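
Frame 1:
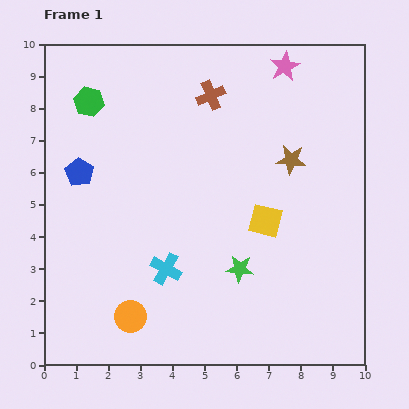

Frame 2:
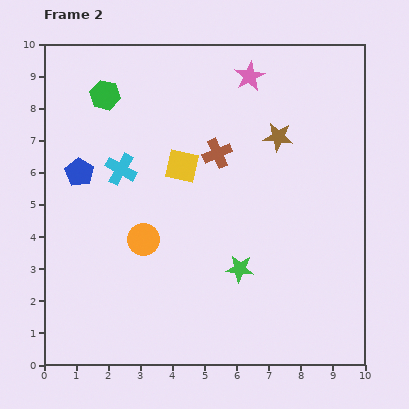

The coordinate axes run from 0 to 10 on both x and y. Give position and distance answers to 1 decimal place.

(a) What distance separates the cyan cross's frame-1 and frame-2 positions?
3.4

The cyan cross moved from (3.8, 3.0) to (2.4, 6.1), a distance of √(1.4² + 3.1²) ≈ 3.4.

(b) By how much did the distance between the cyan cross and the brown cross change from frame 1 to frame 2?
-2.6

Distance in frame 1: 5.6. Distance in frame 2: 3.0.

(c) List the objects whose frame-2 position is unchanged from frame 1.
the blue pentagon, the green star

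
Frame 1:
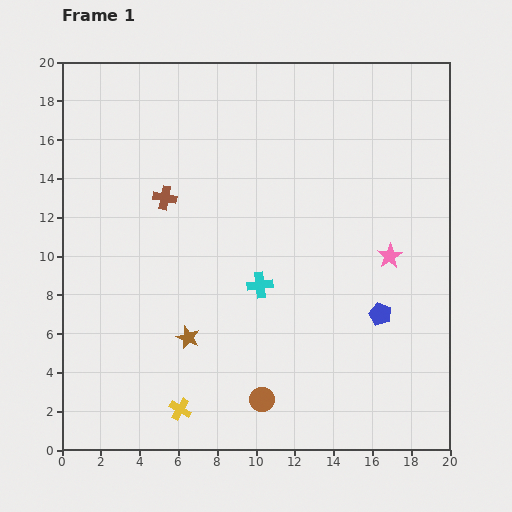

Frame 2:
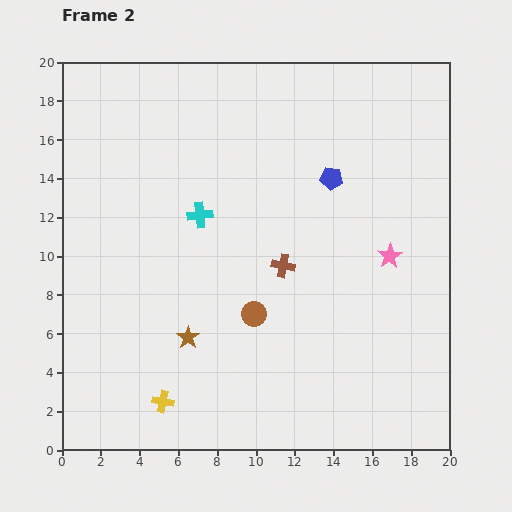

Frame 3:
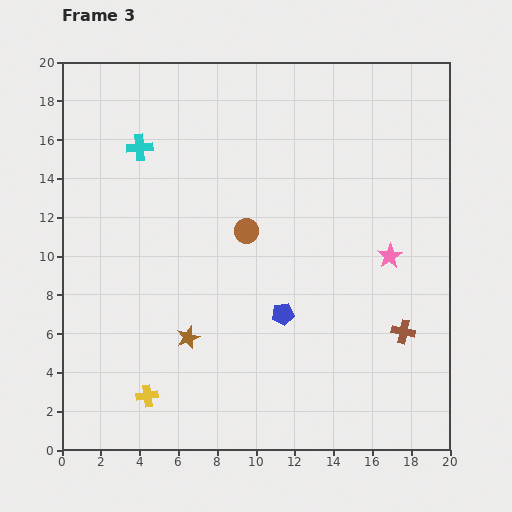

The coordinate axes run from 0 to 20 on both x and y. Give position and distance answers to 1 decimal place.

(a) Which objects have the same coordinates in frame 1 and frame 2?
the brown star, the pink star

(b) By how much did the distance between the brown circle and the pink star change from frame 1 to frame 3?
-2.4

Distance in frame 1: 9.9. Distance in frame 3: 7.5.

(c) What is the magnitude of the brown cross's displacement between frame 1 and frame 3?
14.1

The brown cross moved from (5.3, 13.0) to (17.6, 6.1), a distance of √(12.3² + 6.9²) ≈ 14.1.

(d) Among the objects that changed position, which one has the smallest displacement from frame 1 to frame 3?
the yellow cross

(moved 1.8)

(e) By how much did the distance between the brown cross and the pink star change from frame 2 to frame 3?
-1.5

Distance in frame 2: 5.5. Distance in frame 3: 4.0.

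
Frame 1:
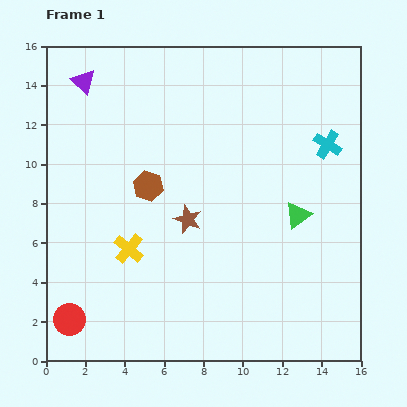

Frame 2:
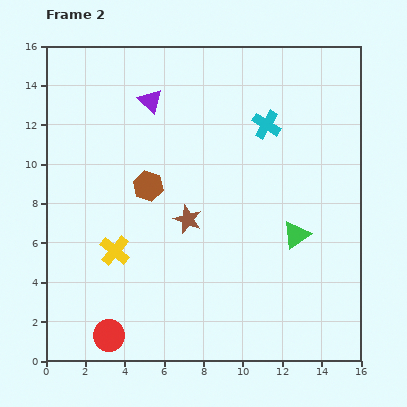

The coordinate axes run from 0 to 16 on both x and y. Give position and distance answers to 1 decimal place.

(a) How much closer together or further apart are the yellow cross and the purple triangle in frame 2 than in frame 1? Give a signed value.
-1.0

Distance in frame 1: 8.8. Distance in frame 2: 7.8.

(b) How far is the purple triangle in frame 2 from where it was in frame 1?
3.5

The purple triangle moved from (1.9, 14.2) to (5.3, 13.2), a distance of √(3.4² + 1.0²) ≈ 3.5.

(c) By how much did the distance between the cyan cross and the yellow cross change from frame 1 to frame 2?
-1.4

Distance in frame 1: 11.4. Distance in frame 2: 10.0.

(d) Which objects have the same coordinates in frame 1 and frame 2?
the brown hexagon, the brown star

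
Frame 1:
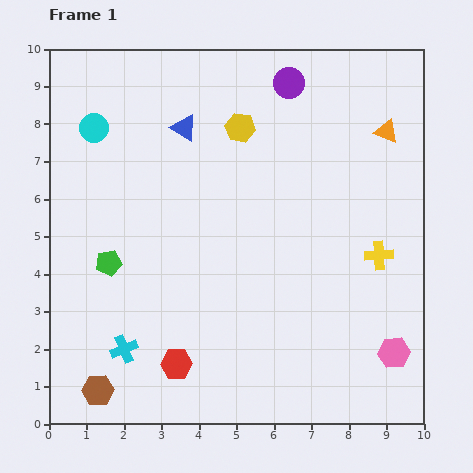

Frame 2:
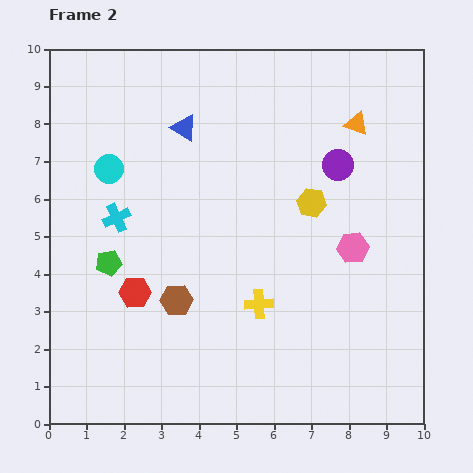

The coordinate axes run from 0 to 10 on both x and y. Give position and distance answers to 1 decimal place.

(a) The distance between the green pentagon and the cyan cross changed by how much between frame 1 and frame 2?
-1.1

Distance in frame 1: 2.3. Distance in frame 2: 1.2.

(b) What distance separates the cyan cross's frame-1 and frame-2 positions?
3.5

The cyan cross moved from (2.0, 2.0) to (1.8, 5.5), a distance of √(0.2² + 3.5²) ≈ 3.5.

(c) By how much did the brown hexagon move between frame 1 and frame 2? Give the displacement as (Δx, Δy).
(2.1, 2.4)

The brown hexagon was at (1.3, 0.9) in frame 1 and (3.4, 3.3) in frame 2.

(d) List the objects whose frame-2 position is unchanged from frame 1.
the blue triangle, the green pentagon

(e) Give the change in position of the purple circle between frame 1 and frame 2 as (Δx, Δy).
(1.3, -2.2)

The purple circle was at (6.4, 9.1) in frame 1 and (7.7, 6.9) in frame 2.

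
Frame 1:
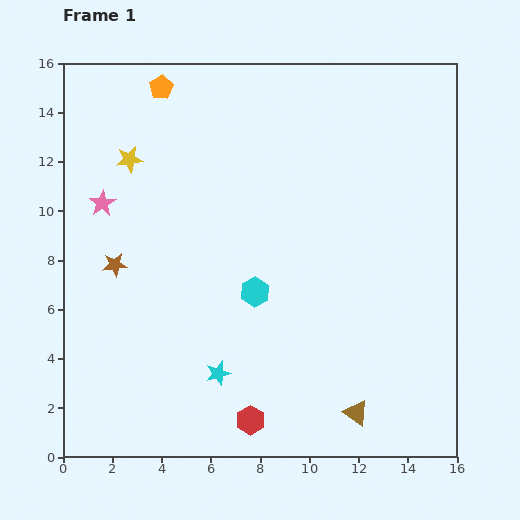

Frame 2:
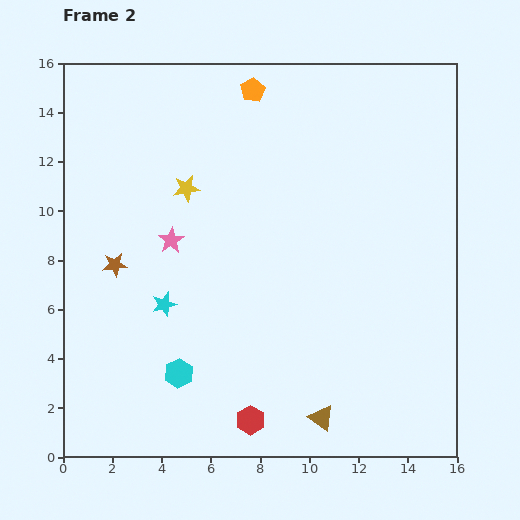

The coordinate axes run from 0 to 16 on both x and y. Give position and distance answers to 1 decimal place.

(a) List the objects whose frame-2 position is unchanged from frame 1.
the red hexagon, the brown star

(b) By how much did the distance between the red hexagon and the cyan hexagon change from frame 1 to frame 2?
-1.7

Distance in frame 1: 5.2. Distance in frame 2: 3.5.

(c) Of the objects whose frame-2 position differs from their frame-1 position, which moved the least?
the brown triangle

(moved 1.4)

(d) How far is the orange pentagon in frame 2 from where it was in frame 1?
3.7

The orange pentagon moved from (4.0, 15.0) to (7.7, 14.9), a distance of √(3.7² + 0.1²) ≈ 3.7.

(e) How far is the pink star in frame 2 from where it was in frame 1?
3.2

The pink star moved from (1.6, 10.3) to (4.4, 8.8), a distance of √(2.8² + 1.5²) ≈ 3.2.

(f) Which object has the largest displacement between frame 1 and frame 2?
the cyan hexagon

(moved 4.5; next 3.7)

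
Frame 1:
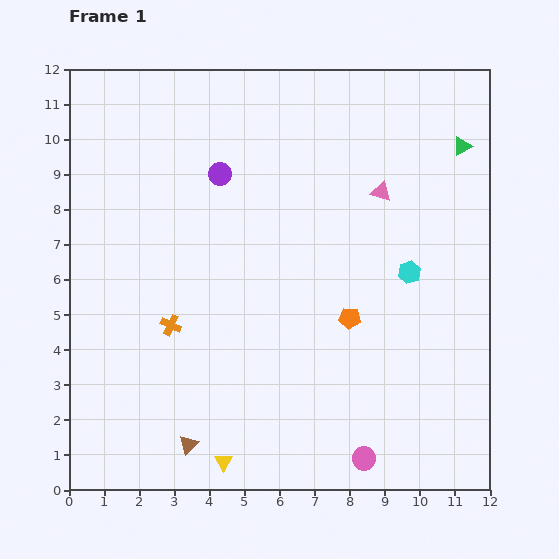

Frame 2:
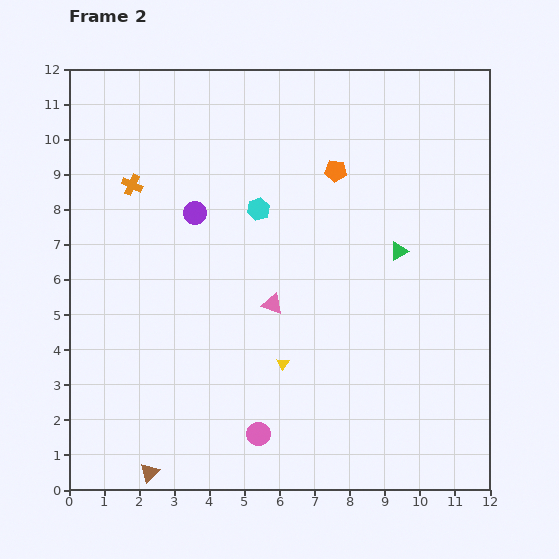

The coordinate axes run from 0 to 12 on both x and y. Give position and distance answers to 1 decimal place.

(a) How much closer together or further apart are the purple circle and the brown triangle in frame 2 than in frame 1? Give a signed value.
-0.3

Distance in frame 1: 7.8. Distance in frame 2: 7.5.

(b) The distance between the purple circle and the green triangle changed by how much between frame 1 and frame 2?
-1.0

Distance in frame 1: 6.9. Distance in frame 2: 5.9.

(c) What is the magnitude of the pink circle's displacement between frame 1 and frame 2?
3.1

The pink circle moved from (8.4, 0.9) to (5.4, 1.6), a distance of √(3.0² + 0.7²) ≈ 3.1.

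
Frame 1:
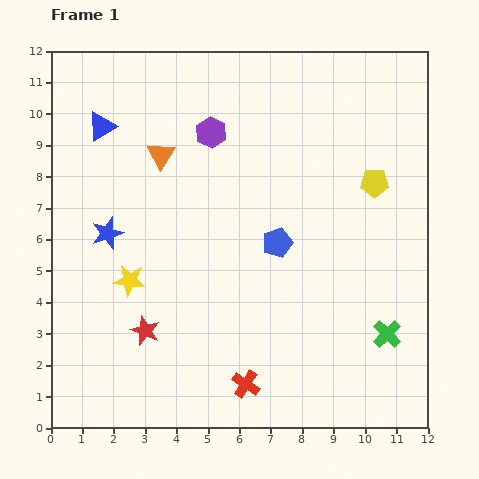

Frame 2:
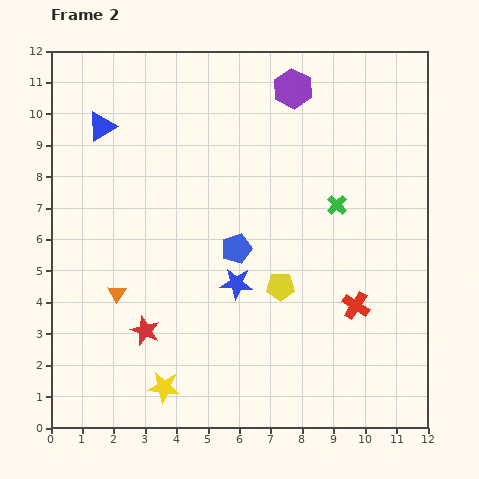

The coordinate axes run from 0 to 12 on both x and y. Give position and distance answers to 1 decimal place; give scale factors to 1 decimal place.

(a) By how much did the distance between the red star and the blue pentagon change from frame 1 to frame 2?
-1.1

Distance in frame 1: 5.0. Distance in frame 2: 3.9.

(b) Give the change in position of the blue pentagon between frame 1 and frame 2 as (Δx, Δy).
(-1.3, -0.2)

The blue pentagon was at (7.2, 5.9) in frame 1 and (5.9, 5.7) in frame 2.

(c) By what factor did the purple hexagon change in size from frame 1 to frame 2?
1.3×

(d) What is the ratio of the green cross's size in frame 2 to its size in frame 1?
0.7×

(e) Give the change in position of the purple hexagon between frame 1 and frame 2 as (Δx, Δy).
(2.6, 1.4)

The purple hexagon was at (5.1, 9.4) in frame 1 and (7.7, 10.8) in frame 2.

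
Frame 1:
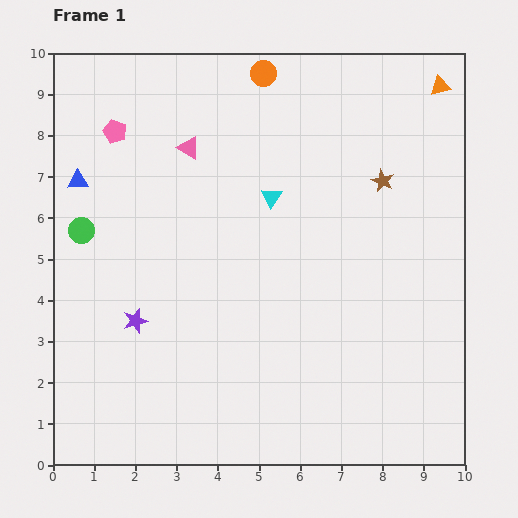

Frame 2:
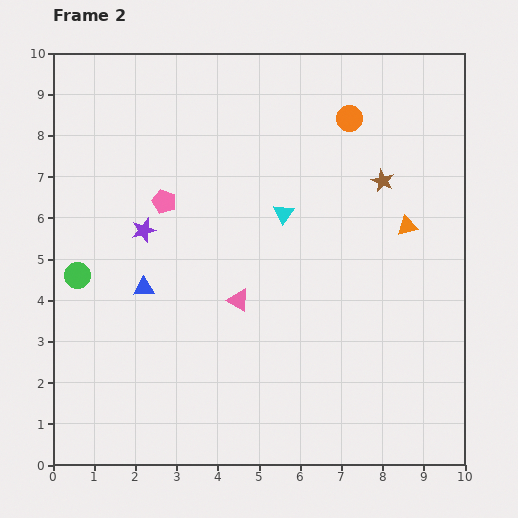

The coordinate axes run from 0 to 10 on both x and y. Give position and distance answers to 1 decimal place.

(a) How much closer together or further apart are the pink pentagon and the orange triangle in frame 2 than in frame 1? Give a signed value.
-2.1

Distance in frame 1: 8.0. Distance in frame 2: 5.9.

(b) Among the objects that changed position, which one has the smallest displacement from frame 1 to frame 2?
the cyan triangle

(moved 0.5)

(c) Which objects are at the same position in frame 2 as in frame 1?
the brown star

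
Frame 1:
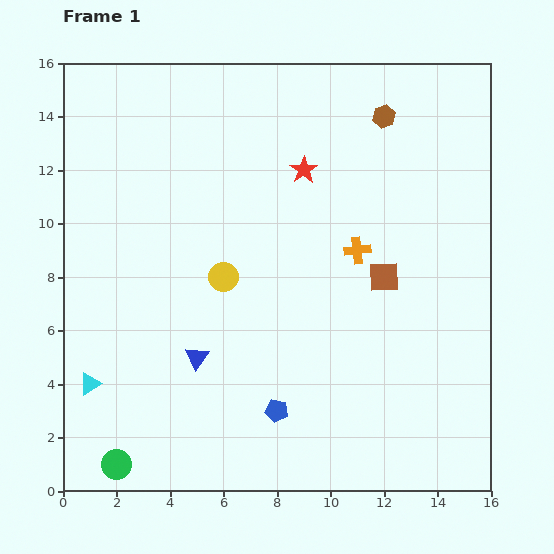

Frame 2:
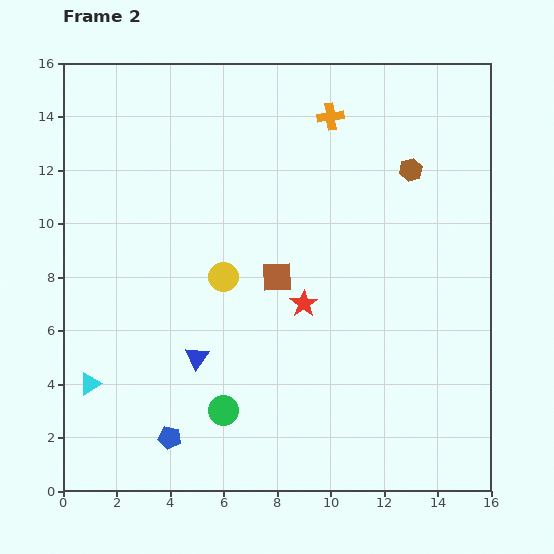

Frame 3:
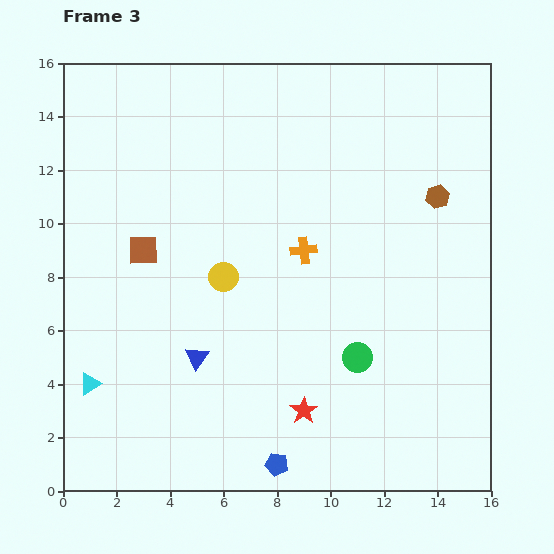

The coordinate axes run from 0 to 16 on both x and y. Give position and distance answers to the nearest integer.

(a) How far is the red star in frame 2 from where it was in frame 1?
5

The red star moved from (9, 12) to (9, 7), a distance of √(0² + 5²) ≈ 5.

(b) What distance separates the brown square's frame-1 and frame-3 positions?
9

The brown square moved from (12, 8) to (3, 9), a distance of √(9² + 1²) ≈ 9.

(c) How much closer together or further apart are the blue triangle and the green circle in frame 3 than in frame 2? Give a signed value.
+4

Distance in frame 2: 2. Distance in frame 3: 6.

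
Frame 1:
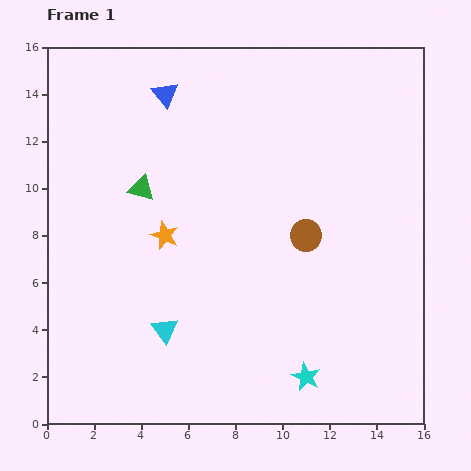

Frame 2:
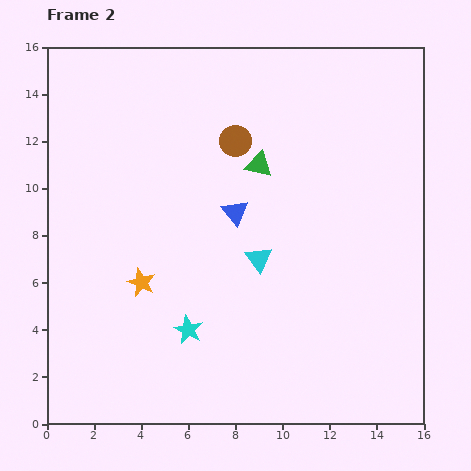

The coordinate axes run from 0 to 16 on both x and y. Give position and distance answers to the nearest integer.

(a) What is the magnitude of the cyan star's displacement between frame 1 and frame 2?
5

The cyan star moved from (11, 2) to (6, 4), a distance of √(5² + 2²) ≈ 5.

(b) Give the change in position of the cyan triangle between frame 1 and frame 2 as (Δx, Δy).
(4, 3)

The cyan triangle was at (5, 4) in frame 1 and (9, 7) in frame 2.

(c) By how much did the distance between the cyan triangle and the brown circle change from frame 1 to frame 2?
-2

Distance in frame 1: 7. Distance in frame 2: 5.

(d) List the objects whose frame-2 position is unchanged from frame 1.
none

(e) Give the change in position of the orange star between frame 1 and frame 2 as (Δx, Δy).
(-1, -2)

The orange star was at (5, 8) in frame 1 and (4, 6) in frame 2.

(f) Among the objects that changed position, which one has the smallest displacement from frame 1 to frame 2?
the orange star

(moved 2)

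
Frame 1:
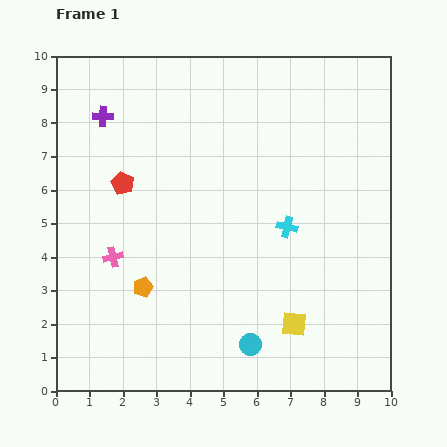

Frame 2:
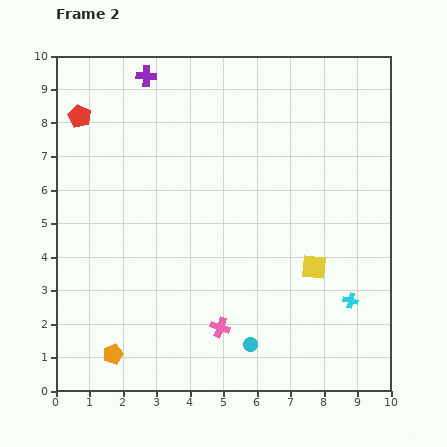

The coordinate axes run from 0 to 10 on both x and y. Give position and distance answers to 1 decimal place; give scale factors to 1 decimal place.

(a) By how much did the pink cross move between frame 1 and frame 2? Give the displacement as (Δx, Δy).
(3.2, -2.1)

The pink cross was at (1.7, 4.0) in frame 1 and (4.9, 1.9) in frame 2.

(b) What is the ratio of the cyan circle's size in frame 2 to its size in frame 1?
0.6×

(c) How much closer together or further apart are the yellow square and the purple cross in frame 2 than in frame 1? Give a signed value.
-0.8

Distance in frame 1: 8.4. Distance in frame 2: 7.6.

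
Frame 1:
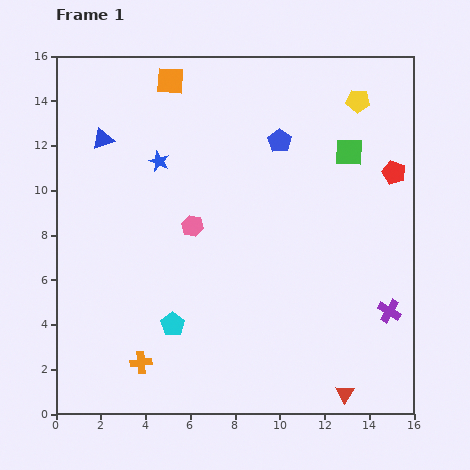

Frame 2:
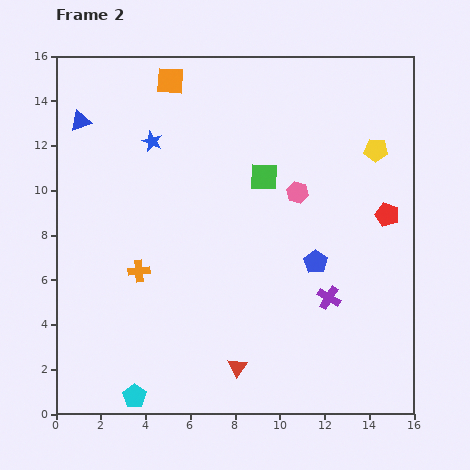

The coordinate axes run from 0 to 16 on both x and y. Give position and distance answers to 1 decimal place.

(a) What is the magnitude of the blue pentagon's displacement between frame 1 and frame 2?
5.6

The blue pentagon moved from (10.0, 12.2) to (11.6, 6.8), a distance of √(1.6² + 5.4²) ≈ 5.6.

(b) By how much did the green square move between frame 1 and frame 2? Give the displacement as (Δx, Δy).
(-3.8, -1.1)

The green square was at (13.1, 11.7) in frame 1 and (9.3, 10.6) in frame 2.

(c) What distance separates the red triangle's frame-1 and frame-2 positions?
4.9

The red triangle moved from (12.9, 0.9) to (8.1, 2.1), a distance of √(4.8² + 1.2²) ≈ 4.9.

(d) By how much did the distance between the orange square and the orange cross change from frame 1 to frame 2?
-4.1

Distance in frame 1: 12.7. Distance in frame 2: 8.6.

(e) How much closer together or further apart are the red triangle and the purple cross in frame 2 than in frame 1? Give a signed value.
+0.9

Distance in frame 1: 4.2. Distance in frame 2: 5.1.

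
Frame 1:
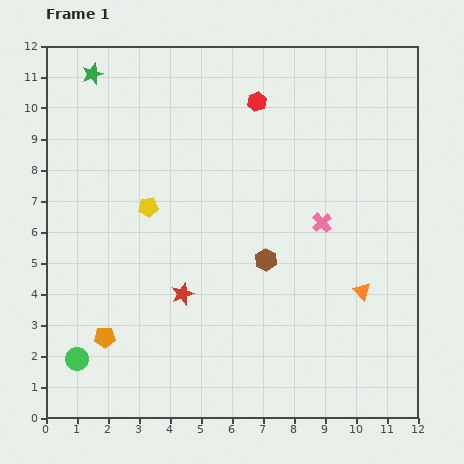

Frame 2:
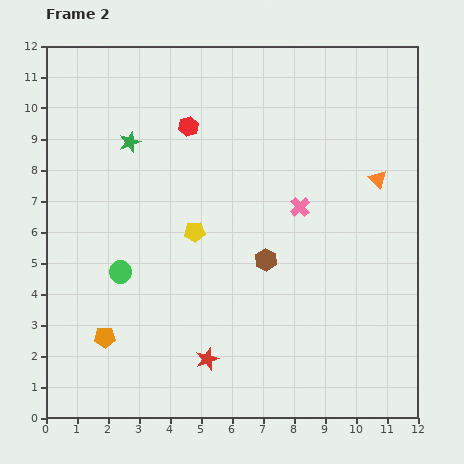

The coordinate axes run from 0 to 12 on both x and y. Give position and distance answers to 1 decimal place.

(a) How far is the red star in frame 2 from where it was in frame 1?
2.2

The red star moved from (4.4, 4.0) to (5.2, 1.9), a distance of √(0.8² + 2.1²) ≈ 2.2.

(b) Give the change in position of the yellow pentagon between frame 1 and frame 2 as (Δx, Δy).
(1.5, -0.8)

The yellow pentagon was at (3.3, 6.8) in frame 1 and (4.8, 6.0) in frame 2.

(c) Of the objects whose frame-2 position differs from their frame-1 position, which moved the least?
the pink cross

(moved 0.9)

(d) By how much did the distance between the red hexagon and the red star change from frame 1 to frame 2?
+0.9

Distance in frame 1: 6.6. Distance in frame 2: 7.5.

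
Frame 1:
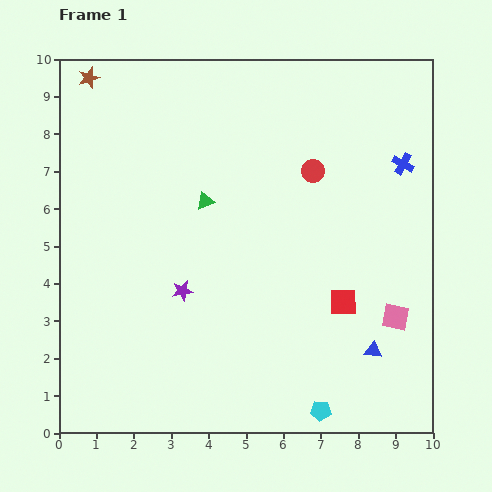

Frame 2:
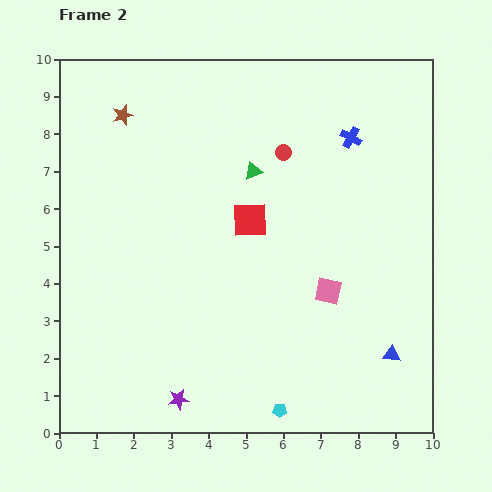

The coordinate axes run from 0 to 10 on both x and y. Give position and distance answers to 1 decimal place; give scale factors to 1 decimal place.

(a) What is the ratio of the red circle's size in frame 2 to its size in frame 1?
0.7×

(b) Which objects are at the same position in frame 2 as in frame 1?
none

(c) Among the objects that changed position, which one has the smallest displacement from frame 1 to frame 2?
the blue triangle

(moved 0.5)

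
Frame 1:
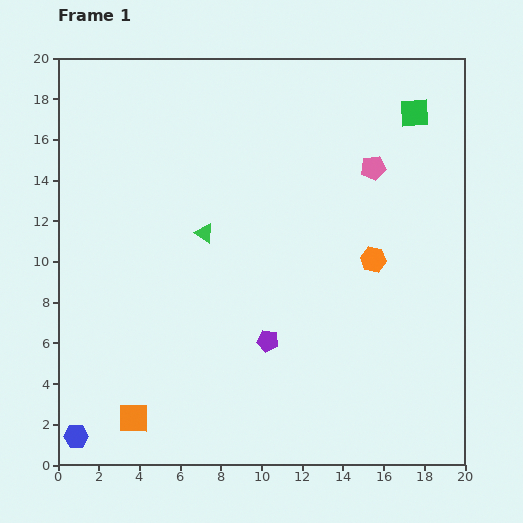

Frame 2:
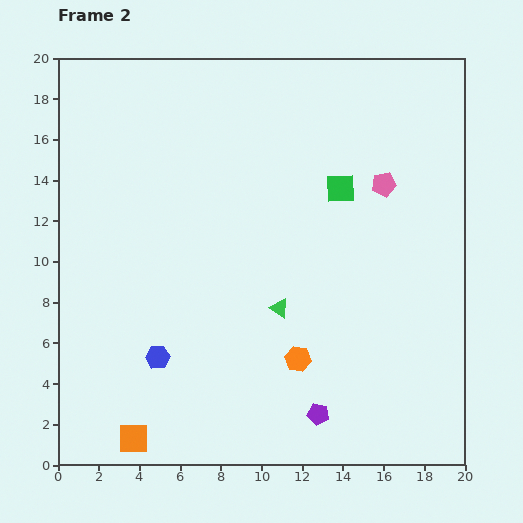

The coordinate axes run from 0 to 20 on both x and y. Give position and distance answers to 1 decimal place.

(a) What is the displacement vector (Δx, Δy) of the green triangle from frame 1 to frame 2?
(3.7, -3.7)

The green triangle was at (7.2, 11.4) in frame 1 and (10.9, 7.7) in frame 2.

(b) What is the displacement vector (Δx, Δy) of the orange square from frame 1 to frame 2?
(0.0, -1.0)

The orange square was at (3.7, 2.3) in frame 1 and (3.7, 1.3) in frame 2.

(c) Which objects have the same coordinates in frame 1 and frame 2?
none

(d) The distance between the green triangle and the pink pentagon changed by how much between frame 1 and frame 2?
-0.9

Distance in frame 1: 8.9. Distance in frame 2: 8.0.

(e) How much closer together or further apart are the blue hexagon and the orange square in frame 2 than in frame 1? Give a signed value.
+1.3

Distance in frame 1: 2.9. Distance in frame 2: 4.2.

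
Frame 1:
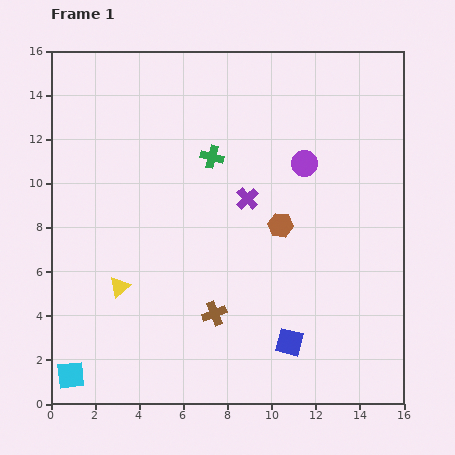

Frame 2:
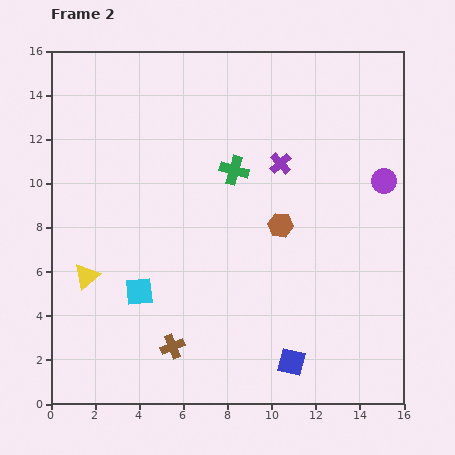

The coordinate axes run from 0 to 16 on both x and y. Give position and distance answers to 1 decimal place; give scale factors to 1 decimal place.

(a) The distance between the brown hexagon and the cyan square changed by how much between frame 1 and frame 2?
-4.6

Distance in frame 1: 11.7. Distance in frame 2: 7.1.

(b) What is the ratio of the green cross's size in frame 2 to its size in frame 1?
1.3×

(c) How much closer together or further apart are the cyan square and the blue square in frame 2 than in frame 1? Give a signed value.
-2.4

Distance in frame 1: 10.0. Distance in frame 2: 7.6.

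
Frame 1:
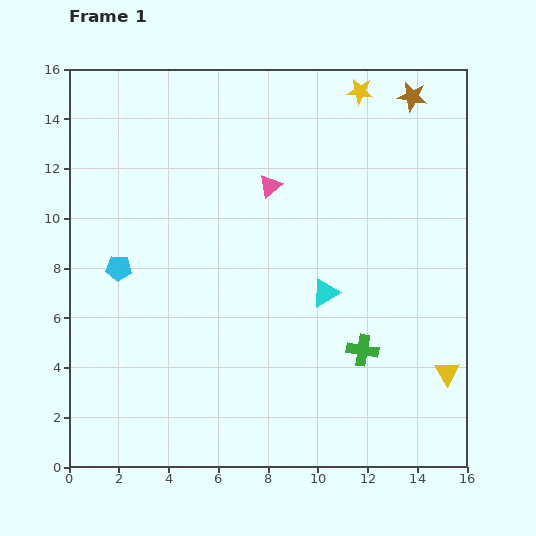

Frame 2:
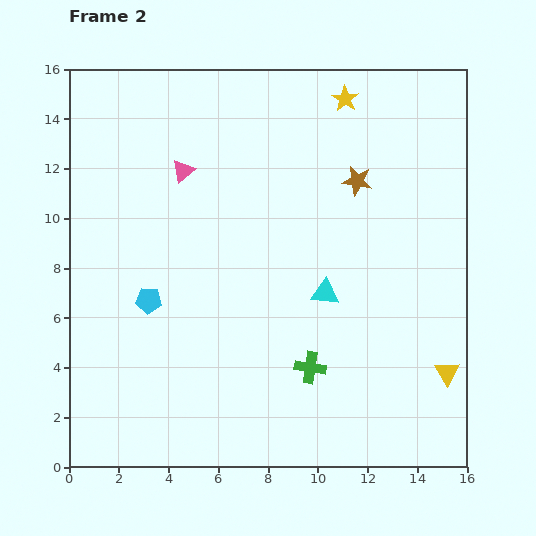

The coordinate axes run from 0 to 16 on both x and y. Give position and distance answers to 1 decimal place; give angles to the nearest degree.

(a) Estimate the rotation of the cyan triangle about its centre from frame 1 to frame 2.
35° clockwise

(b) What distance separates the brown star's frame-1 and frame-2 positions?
4.0

The brown star moved from (13.8, 14.9) to (11.6, 11.5), a distance of √(2.2² + 3.4²) ≈ 4.0.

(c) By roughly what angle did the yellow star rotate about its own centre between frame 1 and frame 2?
26° clockwise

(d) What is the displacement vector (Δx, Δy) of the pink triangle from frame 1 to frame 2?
(-3.5, 0.6)

The pink triangle was at (8.1, 11.3) in frame 1 and (4.6, 11.9) in frame 2.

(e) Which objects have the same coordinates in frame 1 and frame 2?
the cyan triangle, the yellow triangle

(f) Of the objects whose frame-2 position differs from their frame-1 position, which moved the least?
the yellow star

(moved 0.7)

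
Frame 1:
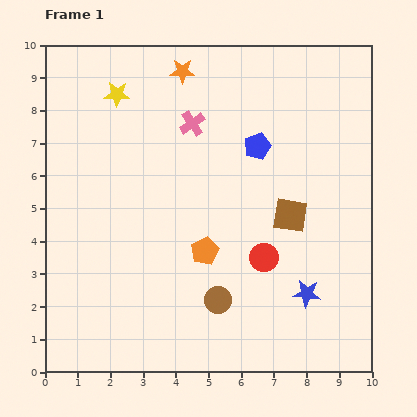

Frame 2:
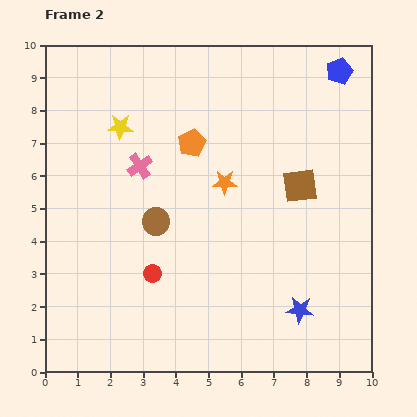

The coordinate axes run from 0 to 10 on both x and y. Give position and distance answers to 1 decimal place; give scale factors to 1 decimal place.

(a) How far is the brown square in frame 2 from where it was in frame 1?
0.9

The brown square moved from (7.5, 4.8) to (7.8, 5.7), a distance of √(0.3² + 0.9²) ≈ 0.9.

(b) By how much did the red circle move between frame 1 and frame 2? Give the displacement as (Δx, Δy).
(-3.4, -0.5)

The red circle was at (6.7, 3.5) in frame 1 and (3.3, 3.0) in frame 2.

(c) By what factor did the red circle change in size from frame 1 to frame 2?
0.6×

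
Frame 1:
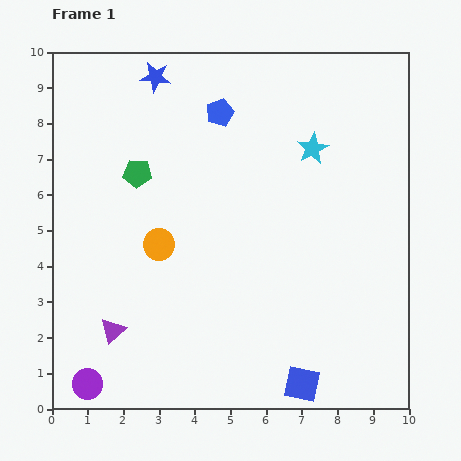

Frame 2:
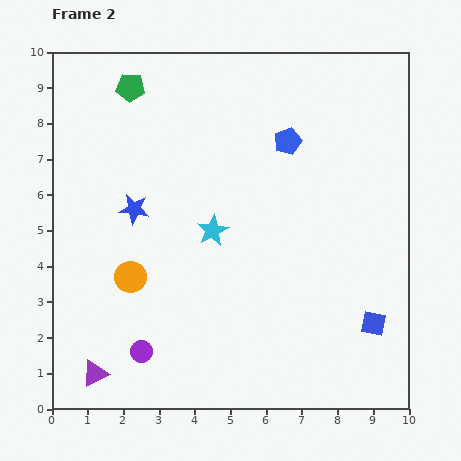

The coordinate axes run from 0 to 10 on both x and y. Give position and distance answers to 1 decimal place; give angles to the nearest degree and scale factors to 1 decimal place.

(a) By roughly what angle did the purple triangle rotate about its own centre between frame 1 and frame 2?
15° clockwise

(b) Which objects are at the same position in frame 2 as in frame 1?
none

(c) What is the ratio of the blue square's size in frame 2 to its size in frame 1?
0.7×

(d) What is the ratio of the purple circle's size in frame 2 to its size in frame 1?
0.7×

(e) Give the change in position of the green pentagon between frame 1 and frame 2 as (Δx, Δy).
(-0.2, 2.4)

The green pentagon was at (2.4, 6.6) in frame 1 and (2.2, 9.0) in frame 2.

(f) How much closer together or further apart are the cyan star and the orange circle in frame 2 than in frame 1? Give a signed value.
-2.5

Distance in frame 1: 5.1. Distance in frame 2: 2.6.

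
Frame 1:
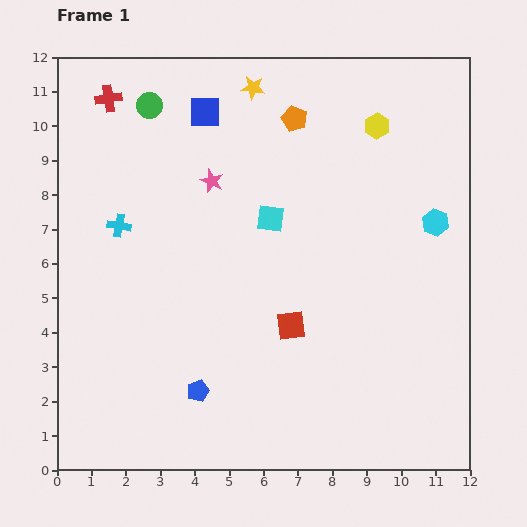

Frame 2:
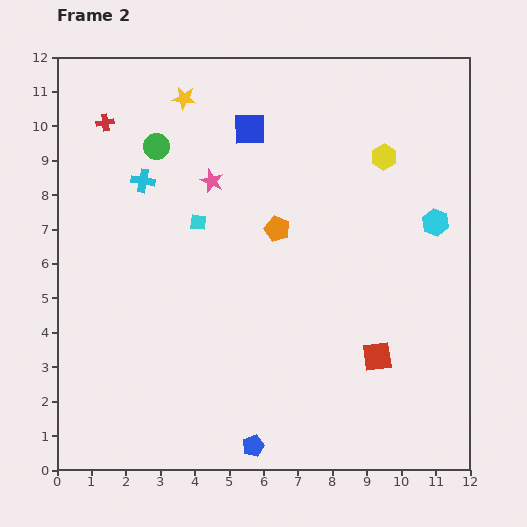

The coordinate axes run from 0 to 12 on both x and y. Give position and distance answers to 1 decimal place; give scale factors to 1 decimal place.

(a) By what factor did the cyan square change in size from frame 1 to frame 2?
0.6×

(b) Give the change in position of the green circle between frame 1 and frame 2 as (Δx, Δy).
(0.2, -1.2)

The green circle was at (2.7, 10.6) in frame 1 and (2.9, 9.4) in frame 2.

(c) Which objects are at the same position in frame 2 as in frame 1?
the pink star, the cyan hexagon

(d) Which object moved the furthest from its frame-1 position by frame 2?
the orange pentagon

(moved 3.2; next 2.7)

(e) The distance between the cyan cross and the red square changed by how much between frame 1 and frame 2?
+2.7

Distance in frame 1: 5.8. Distance in frame 2: 8.5.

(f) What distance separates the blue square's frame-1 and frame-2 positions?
1.4

The blue square moved from (4.3, 10.4) to (5.6, 9.9), a distance of √(1.3² + 0.5²) ≈ 1.4.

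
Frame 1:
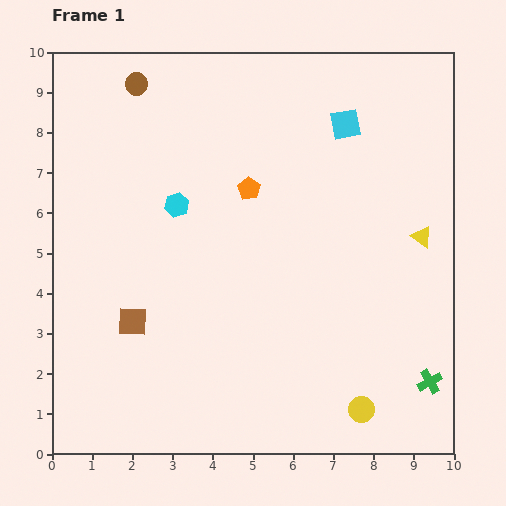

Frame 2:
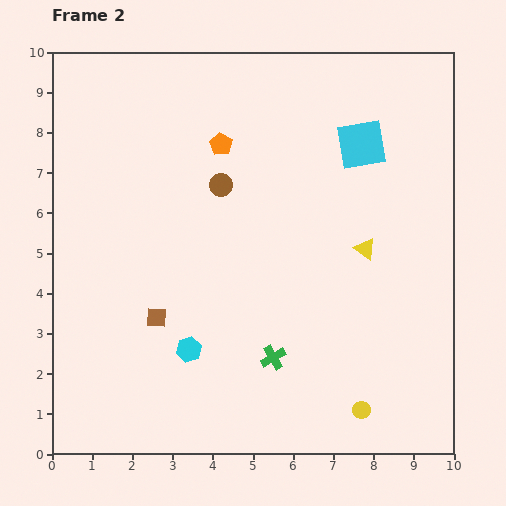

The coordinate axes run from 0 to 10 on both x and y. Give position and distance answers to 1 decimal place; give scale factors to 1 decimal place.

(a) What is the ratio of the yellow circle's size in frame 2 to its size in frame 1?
0.7×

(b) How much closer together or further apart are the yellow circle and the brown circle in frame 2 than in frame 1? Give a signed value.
-3.2

Distance in frame 1: 9.8. Distance in frame 2: 6.6.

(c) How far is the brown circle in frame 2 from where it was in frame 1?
3.3

The brown circle moved from (2.1, 9.2) to (4.2, 6.7), a distance of √(2.1² + 2.5²) ≈ 3.3.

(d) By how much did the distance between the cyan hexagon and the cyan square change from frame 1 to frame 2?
+2.0

Distance in frame 1: 4.7. Distance in frame 2: 6.7.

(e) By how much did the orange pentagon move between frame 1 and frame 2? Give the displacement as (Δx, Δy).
(-0.7, 1.1)

The orange pentagon was at (4.9, 6.6) in frame 1 and (4.2, 7.7) in frame 2.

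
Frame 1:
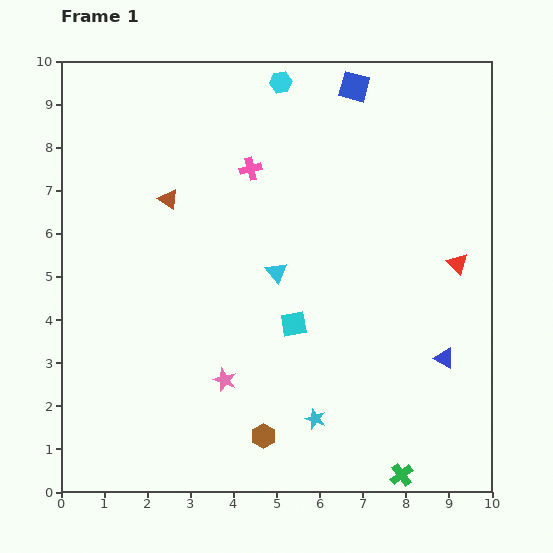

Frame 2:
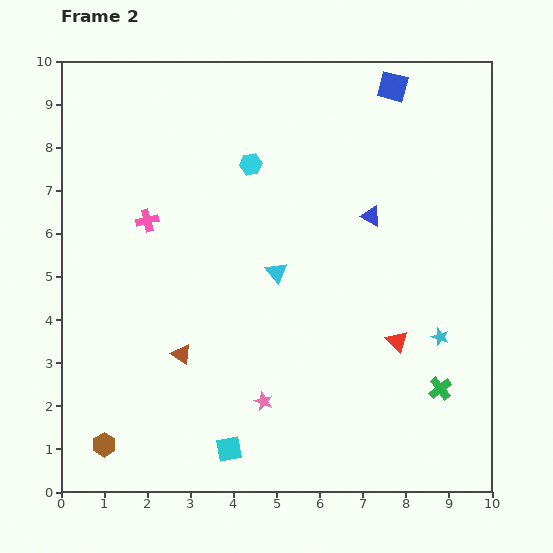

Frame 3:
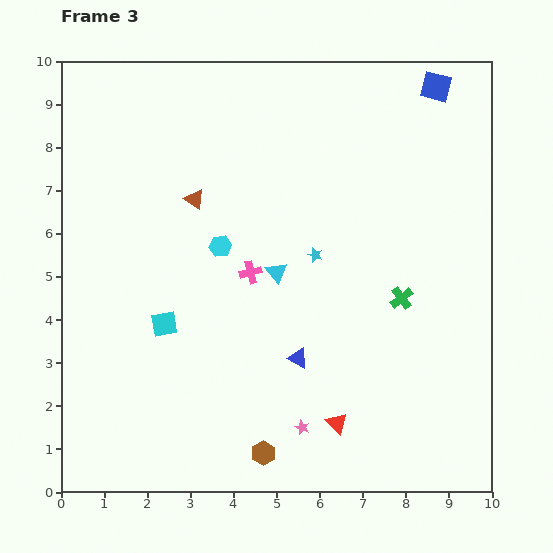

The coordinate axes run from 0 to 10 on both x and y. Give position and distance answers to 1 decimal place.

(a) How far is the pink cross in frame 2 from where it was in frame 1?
2.7

The pink cross moved from (4.4, 7.5) to (2.0, 6.3), a distance of √(2.4² + 1.2²) ≈ 2.7.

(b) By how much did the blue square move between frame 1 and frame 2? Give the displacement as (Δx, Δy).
(0.9, 0.0)

The blue square was at (6.8, 9.4) in frame 1 and (7.7, 9.4) in frame 2.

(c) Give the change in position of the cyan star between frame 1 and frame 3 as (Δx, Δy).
(0.0, 3.8)

The cyan star was at (5.9, 1.7) in frame 1 and (5.9, 5.5) in frame 3.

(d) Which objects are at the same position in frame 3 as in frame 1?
the cyan triangle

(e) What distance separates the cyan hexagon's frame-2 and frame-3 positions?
2.0

The cyan hexagon moved from (4.4, 7.6) to (3.7, 5.7), a distance of √(0.7² + 1.9²) ≈ 2.0.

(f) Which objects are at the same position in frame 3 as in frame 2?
the cyan triangle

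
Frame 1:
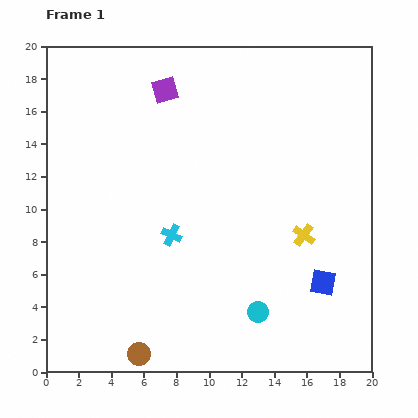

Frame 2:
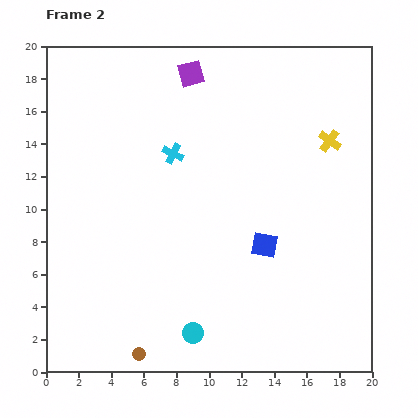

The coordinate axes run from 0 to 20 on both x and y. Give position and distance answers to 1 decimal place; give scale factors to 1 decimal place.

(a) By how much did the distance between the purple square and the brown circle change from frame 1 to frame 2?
+1.2

Distance in frame 1: 16.3. Distance in frame 2: 17.5.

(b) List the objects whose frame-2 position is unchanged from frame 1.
the brown circle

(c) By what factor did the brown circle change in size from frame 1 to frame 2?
0.6×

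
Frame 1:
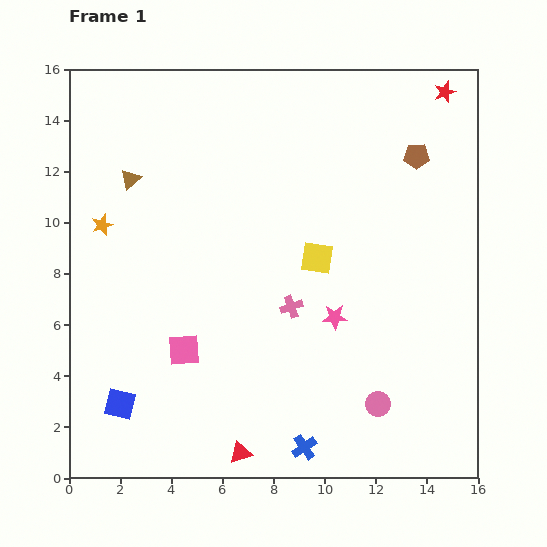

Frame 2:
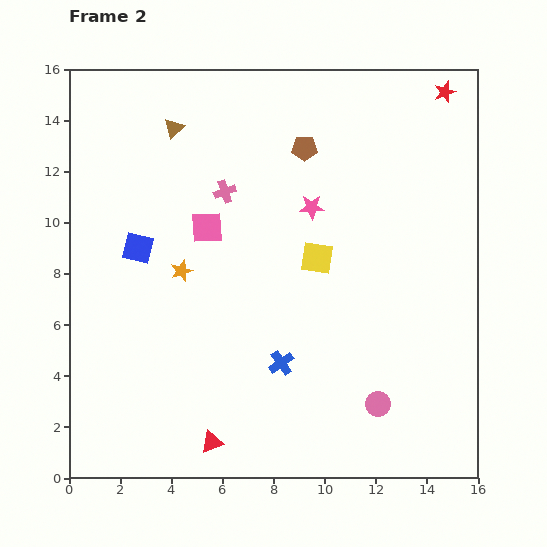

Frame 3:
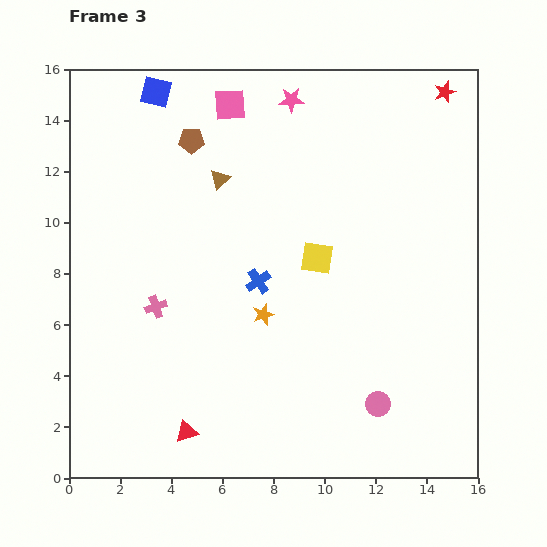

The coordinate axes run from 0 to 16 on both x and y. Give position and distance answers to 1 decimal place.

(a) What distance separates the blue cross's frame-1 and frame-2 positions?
3.4

The blue cross moved from (9.2, 1.2) to (8.3, 4.5), a distance of √(0.9² + 3.3²) ≈ 3.4.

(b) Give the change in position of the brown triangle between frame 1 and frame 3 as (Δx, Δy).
(3.5, 0.0)

The brown triangle was at (2.4, 11.7) in frame 1 and (5.9, 11.7) in frame 3.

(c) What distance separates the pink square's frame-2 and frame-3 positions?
4.9

The pink square moved from (5.4, 9.8) to (6.3, 14.6), a distance of √(0.9² + 4.8²) ≈ 4.9.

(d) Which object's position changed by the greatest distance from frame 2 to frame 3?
the blue square

(moved 6.1; next 5.2)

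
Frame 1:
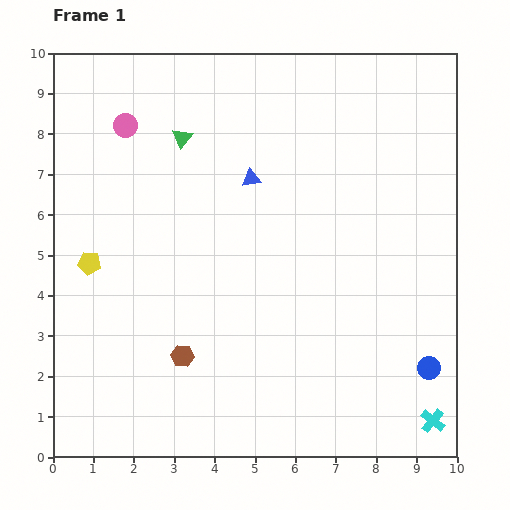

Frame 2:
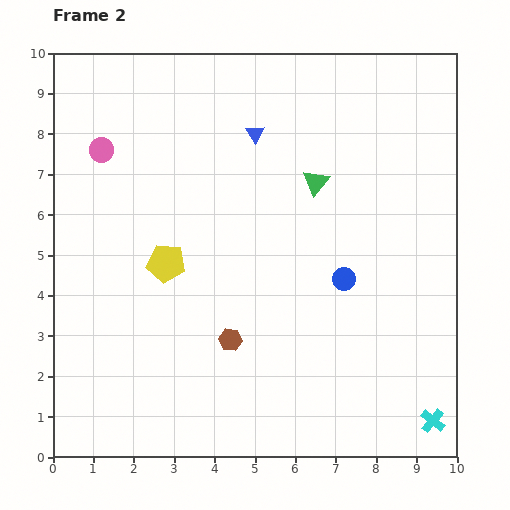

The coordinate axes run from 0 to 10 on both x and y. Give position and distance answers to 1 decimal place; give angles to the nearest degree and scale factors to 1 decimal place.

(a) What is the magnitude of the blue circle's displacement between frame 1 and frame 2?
3.0

The blue circle moved from (9.3, 2.2) to (7.2, 4.4), a distance of √(2.1² + 2.2²) ≈ 3.0.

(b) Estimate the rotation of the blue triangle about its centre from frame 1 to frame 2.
52° counter-clockwise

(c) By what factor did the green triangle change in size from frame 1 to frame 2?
1.3×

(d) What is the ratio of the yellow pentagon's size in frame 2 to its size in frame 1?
1.6×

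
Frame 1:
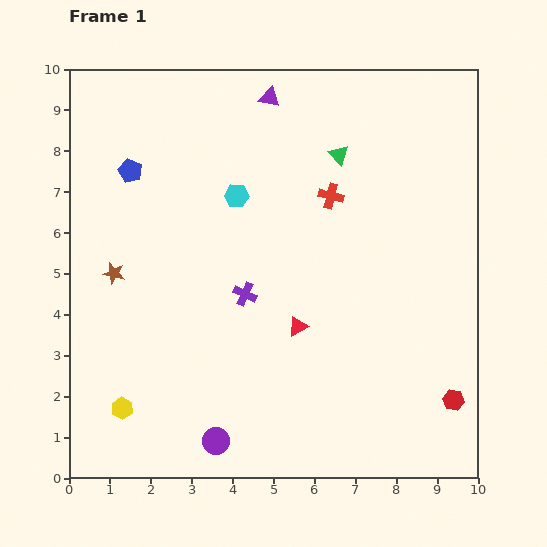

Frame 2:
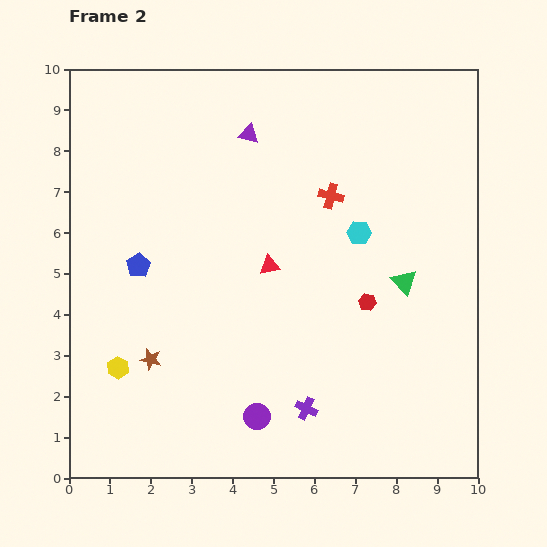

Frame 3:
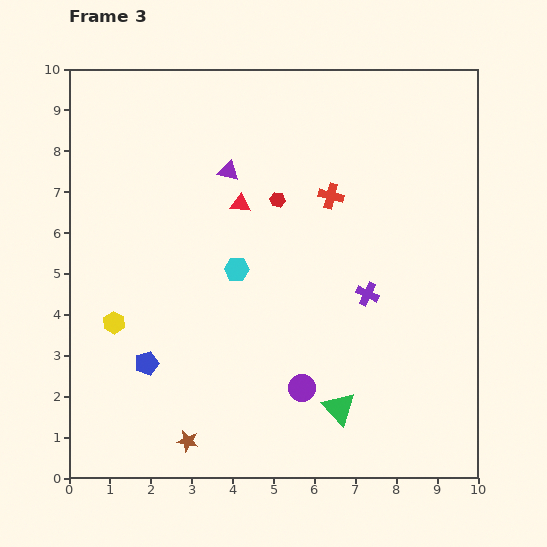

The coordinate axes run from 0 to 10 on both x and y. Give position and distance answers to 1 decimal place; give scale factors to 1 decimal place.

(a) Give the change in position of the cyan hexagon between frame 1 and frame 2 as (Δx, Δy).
(3.0, -0.9)

The cyan hexagon was at (4.1, 6.9) in frame 1 and (7.1, 6.0) in frame 2.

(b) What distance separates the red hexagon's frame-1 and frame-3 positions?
6.5

The red hexagon moved from (9.4, 1.9) to (5.1, 6.8), a distance of √(4.3² + 4.9²) ≈ 6.5.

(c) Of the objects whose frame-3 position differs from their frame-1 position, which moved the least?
the cyan hexagon

(moved 1.8)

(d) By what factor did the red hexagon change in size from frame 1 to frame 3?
0.7×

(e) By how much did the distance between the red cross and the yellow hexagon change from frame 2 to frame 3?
-0.6

Distance in frame 2: 6.7. Distance in frame 3: 6.1.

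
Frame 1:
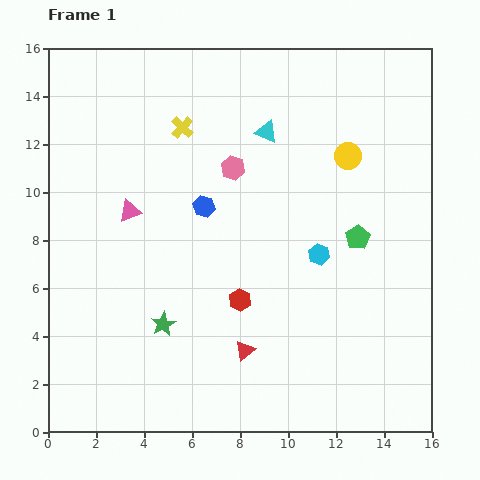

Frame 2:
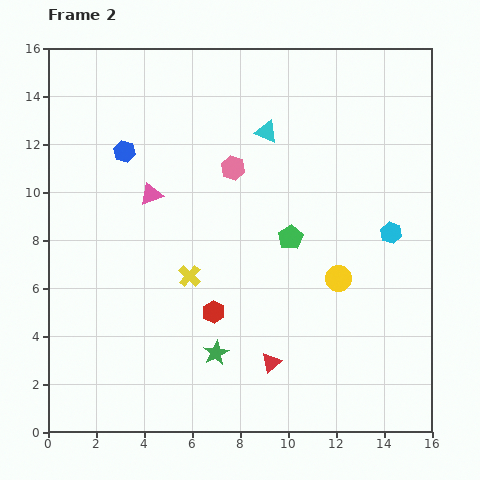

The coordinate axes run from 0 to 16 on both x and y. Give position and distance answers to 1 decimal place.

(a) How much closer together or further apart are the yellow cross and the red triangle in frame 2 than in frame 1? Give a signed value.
-4.7

Distance in frame 1: 9.7. Distance in frame 2: 5.0.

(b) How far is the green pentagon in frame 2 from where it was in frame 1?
2.8

The green pentagon moved from (12.9, 8.1) to (10.1, 8.1), a distance of √(2.8² + 0.0²) ≈ 2.8.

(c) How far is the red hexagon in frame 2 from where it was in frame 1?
1.2

The red hexagon moved from (8.0, 5.5) to (6.9, 5.0), a distance of √(1.1² + 0.5²) ≈ 1.2.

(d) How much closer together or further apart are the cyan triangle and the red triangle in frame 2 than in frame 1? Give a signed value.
+0.5

Distance in frame 1: 9.1. Distance in frame 2: 9.6.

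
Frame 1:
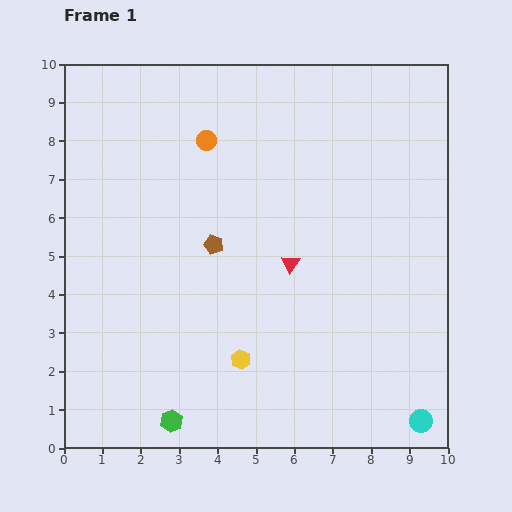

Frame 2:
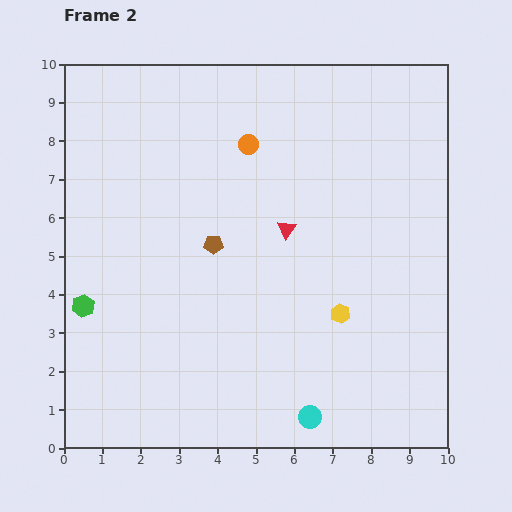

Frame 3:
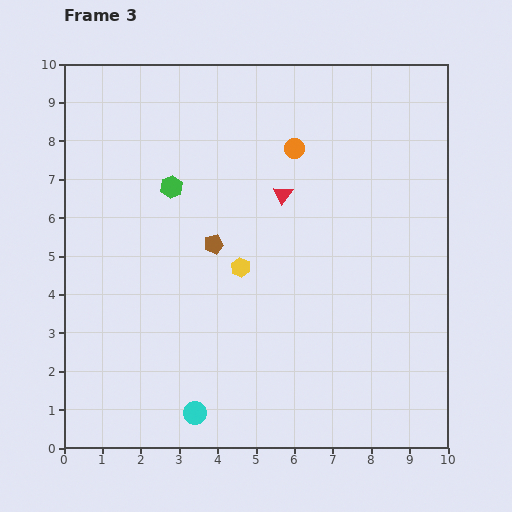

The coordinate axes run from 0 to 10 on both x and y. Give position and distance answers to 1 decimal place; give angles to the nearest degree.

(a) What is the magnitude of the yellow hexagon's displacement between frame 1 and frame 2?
2.9

The yellow hexagon moved from (4.6, 2.3) to (7.2, 3.5), a distance of √(2.6² + 1.2²) ≈ 2.9.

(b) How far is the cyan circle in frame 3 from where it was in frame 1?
5.9

The cyan circle moved from (9.3, 0.7) to (3.4, 0.9), a distance of √(5.9² + 0.2²) ≈ 5.9.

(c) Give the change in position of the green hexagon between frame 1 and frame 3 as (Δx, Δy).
(0.0, 6.1)

The green hexagon was at (2.8, 0.7) in frame 1 and (2.8, 6.8) in frame 3.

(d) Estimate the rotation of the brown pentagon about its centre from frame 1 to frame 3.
30° counter-clockwise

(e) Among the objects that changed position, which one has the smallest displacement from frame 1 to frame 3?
the red triangle

(moved 1.8)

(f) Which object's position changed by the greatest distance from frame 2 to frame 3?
the green hexagon

(moved 3.9; next 3.0)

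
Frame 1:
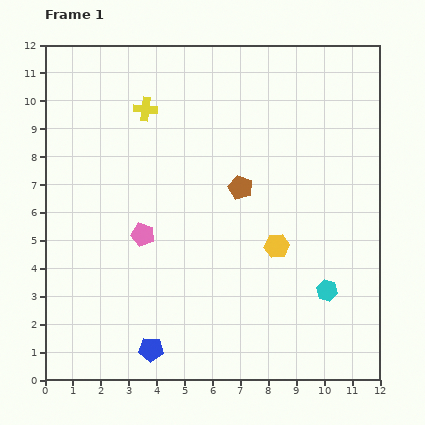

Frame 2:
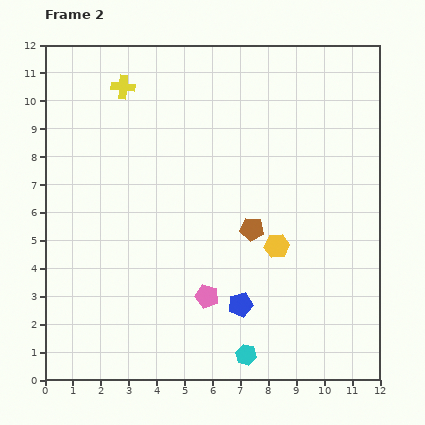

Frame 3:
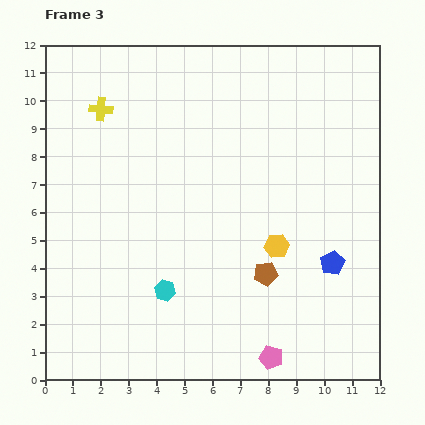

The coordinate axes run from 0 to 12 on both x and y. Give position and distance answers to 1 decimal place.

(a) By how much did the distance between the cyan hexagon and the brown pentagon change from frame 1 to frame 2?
-0.3

Distance in frame 1: 4.8. Distance in frame 2: 4.5.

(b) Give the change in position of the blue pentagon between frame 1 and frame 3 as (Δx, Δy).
(6.5, 3.1)

The blue pentagon was at (3.8, 1.1) in frame 1 and (10.3, 4.2) in frame 3.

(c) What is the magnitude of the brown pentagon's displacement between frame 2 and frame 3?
1.7

The brown pentagon moved from (7.4, 5.4) to (7.9, 3.8), a distance of √(0.5² + 1.6²) ≈ 1.7.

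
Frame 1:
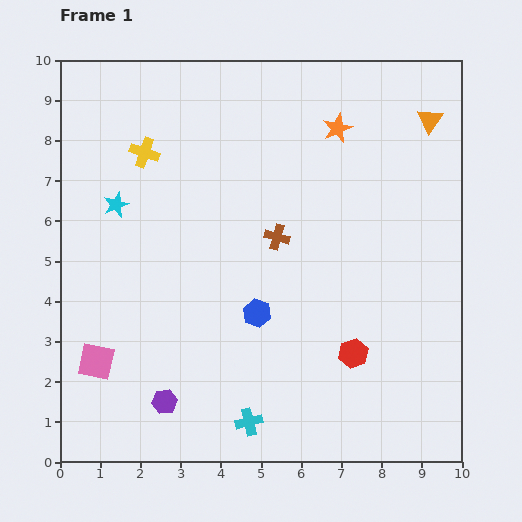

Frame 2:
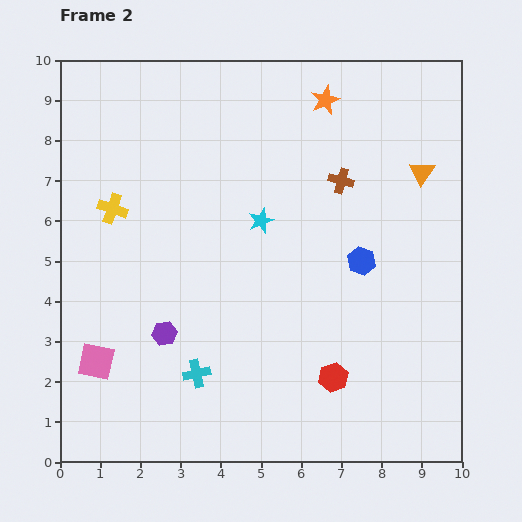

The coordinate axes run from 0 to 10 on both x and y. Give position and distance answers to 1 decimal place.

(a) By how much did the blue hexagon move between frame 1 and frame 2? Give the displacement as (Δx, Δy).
(2.6, 1.3)

The blue hexagon was at (4.9, 3.7) in frame 1 and (7.5, 5.0) in frame 2.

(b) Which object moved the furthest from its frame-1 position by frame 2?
the cyan star

(moved 3.6; next 2.9)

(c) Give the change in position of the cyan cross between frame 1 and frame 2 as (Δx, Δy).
(-1.3, 1.2)

The cyan cross was at (4.7, 1.0) in frame 1 and (3.4, 2.2) in frame 2.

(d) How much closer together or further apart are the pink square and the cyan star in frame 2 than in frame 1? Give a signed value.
+1.5

Distance in frame 1: 3.9. Distance in frame 2: 5.4.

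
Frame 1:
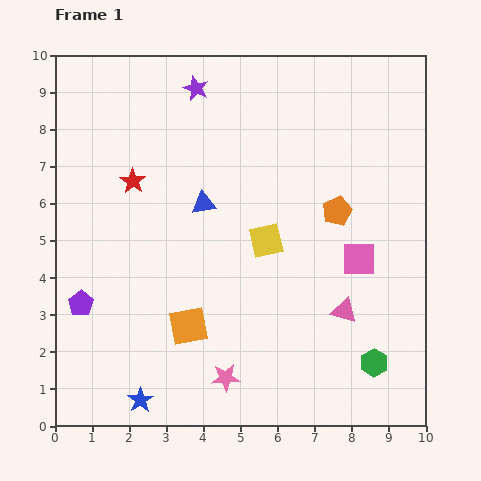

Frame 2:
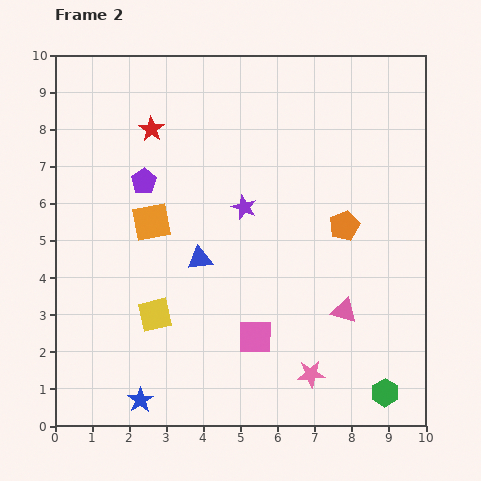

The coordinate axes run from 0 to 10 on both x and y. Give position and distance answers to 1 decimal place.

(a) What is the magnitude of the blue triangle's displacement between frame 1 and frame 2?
1.5

The blue triangle moved from (4.0, 6.0) to (3.9, 4.5), a distance of √(0.1² + 1.5²) ≈ 1.5.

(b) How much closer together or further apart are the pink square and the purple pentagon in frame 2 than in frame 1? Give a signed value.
-2.4

Distance in frame 1: 7.6. Distance in frame 2: 5.2.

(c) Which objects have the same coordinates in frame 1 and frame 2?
the pink triangle, the blue star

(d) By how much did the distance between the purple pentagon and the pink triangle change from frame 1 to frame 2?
-0.7

Distance in frame 1: 7.1. Distance in frame 2: 6.4.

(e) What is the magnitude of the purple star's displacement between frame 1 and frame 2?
3.5

The purple star moved from (3.8, 9.1) to (5.1, 5.9), a distance of √(1.3² + 3.2²) ≈ 3.5.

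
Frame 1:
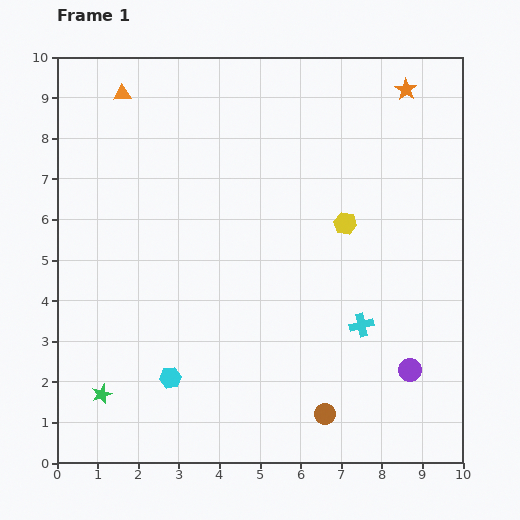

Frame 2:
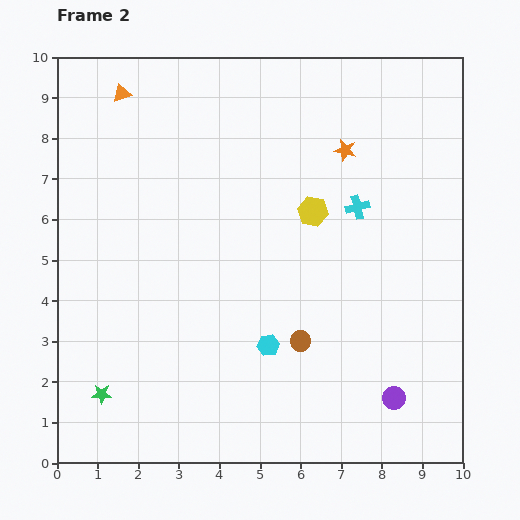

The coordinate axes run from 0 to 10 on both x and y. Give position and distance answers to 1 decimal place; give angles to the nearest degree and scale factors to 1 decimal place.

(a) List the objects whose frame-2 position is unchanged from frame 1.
the green star, the orange triangle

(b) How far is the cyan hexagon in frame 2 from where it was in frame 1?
2.5

The cyan hexagon moved from (2.8, 2.1) to (5.2, 2.9), a distance of √(2.4² + 0.8²) ≈ 2.5.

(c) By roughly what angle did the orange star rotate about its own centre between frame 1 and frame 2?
19° counter-clockwise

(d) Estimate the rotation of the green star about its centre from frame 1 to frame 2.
24° clockwise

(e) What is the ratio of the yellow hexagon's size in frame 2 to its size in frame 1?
1.3×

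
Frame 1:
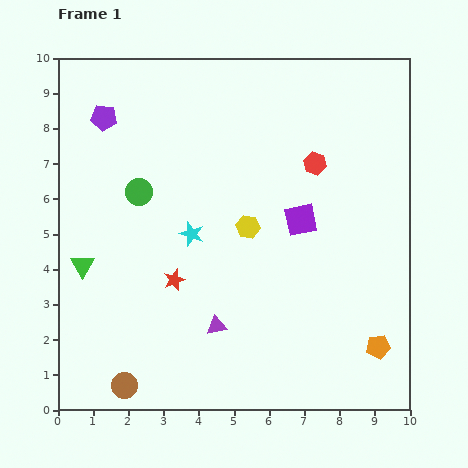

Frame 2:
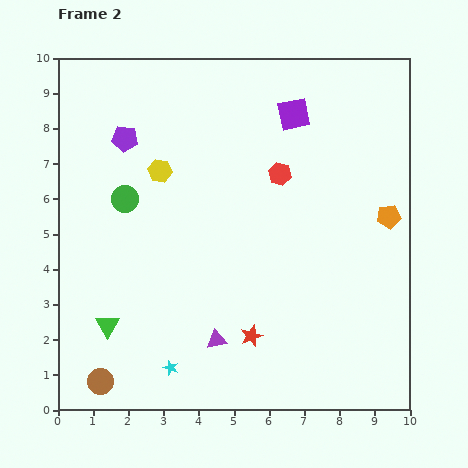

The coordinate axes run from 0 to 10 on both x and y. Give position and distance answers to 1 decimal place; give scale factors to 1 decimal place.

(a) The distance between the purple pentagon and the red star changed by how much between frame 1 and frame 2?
+1.7

Distance in frame 1: 5.0. Distance in frame 2: 6.7.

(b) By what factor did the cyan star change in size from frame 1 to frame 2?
0.6×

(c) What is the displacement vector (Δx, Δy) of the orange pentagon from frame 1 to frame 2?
(0.3, 3.7)

The orange pentagon was at (9.1, 1.8) in frame 1 and (9.4, 5.5) in frame 2.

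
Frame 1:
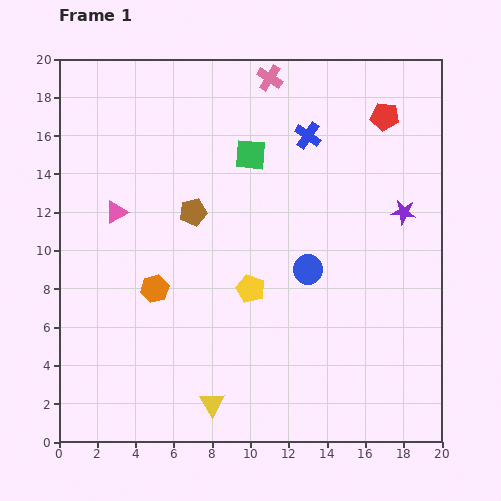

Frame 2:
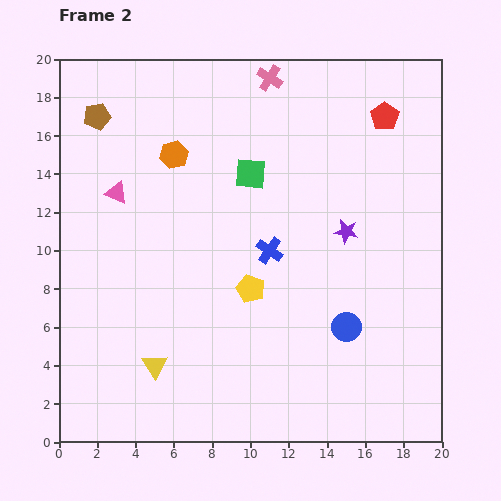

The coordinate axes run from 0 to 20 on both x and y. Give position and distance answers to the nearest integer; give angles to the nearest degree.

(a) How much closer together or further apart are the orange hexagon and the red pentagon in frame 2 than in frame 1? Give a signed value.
-4

Distance in frame 1: 15. Distance in frame 2: 11.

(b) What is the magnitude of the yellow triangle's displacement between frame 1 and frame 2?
4

The yellow triangle moved from (8, 2) to (5, 4), a distance of √(3² + 2²) ≈ 4.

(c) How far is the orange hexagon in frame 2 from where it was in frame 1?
7

The orange hexagon moved from (5, 8) to (6, 15), a distance of √(1² + 7²) ≈ 7.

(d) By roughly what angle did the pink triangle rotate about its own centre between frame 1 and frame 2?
53° clockwise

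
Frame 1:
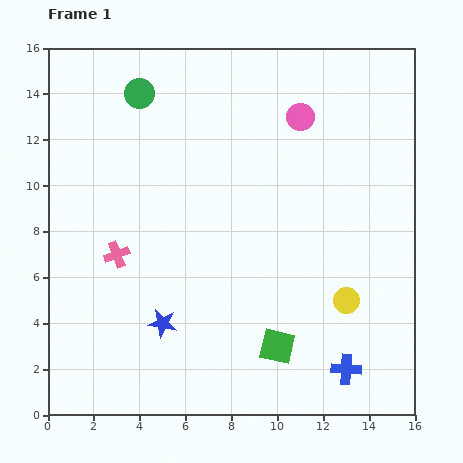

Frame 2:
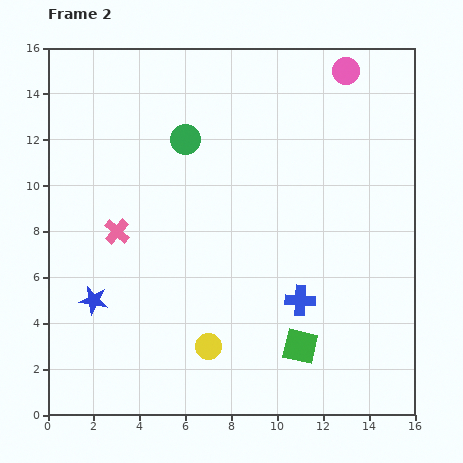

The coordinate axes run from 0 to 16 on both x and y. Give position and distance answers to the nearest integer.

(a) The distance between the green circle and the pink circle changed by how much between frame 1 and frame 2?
+1

Distance in frame 1: 7. Distance in frame 2: 8.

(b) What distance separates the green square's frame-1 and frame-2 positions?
1

The green square moved from (10, 3) to (11, 3), a distance of √(1² + 0²) ≈ 1.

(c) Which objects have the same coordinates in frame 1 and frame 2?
none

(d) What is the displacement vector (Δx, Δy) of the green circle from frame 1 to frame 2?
(2, -2)

The green circle was at (4, 14) in frame 1 and (6, 12) in frame 2.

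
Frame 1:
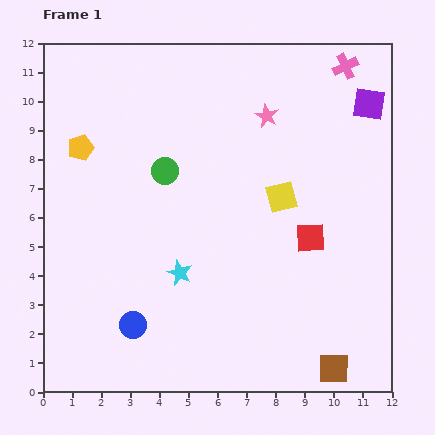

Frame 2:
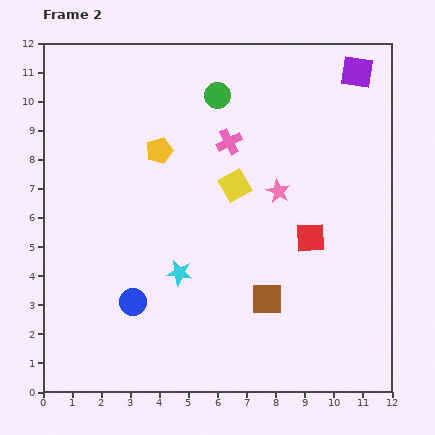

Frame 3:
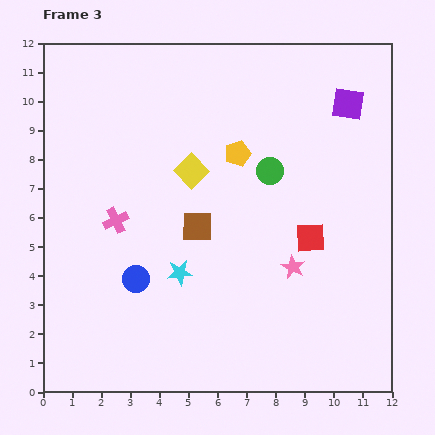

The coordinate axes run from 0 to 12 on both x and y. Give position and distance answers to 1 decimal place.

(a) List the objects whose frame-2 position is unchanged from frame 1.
the cyan star, the red square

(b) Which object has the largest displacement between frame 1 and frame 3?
the pink cross

(moved 9.5; next 6.8)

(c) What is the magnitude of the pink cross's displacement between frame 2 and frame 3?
4.7

The pink cross moved from (6.4, 8.6) to (2.5, 5.9), a distance of √(3.9² + 2.7²) ≈ 4.7.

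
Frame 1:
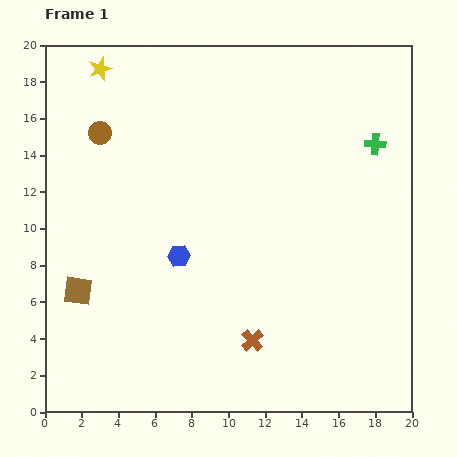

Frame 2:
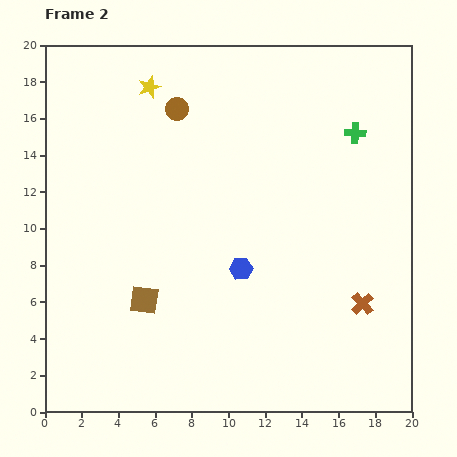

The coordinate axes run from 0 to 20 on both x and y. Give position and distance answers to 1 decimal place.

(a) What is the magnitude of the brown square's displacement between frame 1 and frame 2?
3.6

The brown square moved from (1.8, 6.6) to (5.4, 6.1), a distance of √(3.6² + 0.5²) ≈ 3.6.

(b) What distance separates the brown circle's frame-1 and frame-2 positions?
4.4

The brown circle moved from (3.0, 15.2) to (7.2, 16.5), a distance of √(4.2² + 1.3²) ≈ 4.4.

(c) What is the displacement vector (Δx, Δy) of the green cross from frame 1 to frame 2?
(-1.1, 0.6)

The green cross was at (18.0, 14.6) in frame 1 and (16.9, 15.2) in frame 2.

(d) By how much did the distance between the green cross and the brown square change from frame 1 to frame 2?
-3.4

Distance in frame 1: 18.1. Distance in frame 2: 14.7.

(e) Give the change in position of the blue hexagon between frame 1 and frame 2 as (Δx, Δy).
(3.4, -0.7)

The blue hexagon was at (7.3, 8.5) in frame 1 and (10.7, 7.8) in frame 2.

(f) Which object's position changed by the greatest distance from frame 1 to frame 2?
the brown cross

(moved 6.3; next 4.4)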